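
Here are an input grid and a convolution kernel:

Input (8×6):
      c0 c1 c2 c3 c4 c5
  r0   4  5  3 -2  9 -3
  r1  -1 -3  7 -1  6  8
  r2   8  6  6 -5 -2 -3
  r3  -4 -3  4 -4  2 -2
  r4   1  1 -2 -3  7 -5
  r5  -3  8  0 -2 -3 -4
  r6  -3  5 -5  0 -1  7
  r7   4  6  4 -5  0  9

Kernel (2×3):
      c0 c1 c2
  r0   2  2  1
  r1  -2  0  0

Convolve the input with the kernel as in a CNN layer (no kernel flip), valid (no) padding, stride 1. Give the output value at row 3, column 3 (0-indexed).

The receptive field on the input at this output position is [-4 2 -2 / -3 7 -5]. Elementwise product with the kernel and sum: -4·2 + 2·2 + -2·1 + -3·-2.

0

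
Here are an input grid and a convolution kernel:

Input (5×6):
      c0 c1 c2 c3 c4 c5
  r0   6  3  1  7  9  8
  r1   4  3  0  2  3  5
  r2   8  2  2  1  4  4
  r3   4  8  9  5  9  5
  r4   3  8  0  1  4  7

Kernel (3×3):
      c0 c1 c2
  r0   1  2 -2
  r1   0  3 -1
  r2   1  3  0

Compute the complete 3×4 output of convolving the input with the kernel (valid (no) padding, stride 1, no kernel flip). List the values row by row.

Output[0,0]: The receptive field on the input at this output position is [6 3 1 / 4 3 0 / 8 2 2]. Elementwise product with the kernel and sum: 6·1 + 3·2 + 1·-2 + 3·3 + 0·-1 + 8·1 + 2·3.
Output[0,1]: The receptive field on the input at this output position is [3 1 7 / 3 0 2 / 2 2 1]. Elementwise product with the kernel and sum: 3·1 + 1·2 + 7·-2 + 0·3 + 2·-1 + 2·1 + 2·3.

33 -3 5 26
42 39 21 38
50 34 5 36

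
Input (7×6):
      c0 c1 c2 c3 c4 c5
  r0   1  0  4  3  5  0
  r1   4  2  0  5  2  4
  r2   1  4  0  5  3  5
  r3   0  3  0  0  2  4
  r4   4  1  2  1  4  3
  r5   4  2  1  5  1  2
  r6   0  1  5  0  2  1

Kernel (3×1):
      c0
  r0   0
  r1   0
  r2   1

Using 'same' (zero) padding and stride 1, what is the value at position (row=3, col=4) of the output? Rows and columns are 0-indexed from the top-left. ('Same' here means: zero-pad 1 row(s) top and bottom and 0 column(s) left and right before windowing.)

4

The receptive field on the zero-padded input at this output position is [3 / 2 / 4]. Elementwise product with the kernel and sum: 4·1.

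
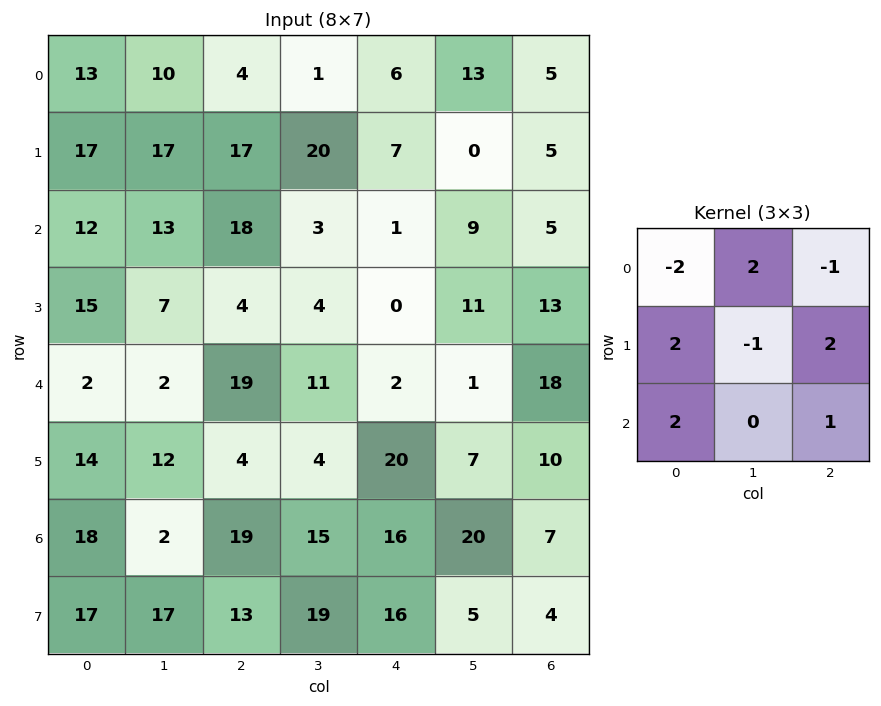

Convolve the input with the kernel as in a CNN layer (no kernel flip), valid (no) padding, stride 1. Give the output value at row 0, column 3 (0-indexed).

The receptive field on the input at this output position is [1 6 13 / 20 7 0 / 3 1 9]. Elementwise product with the kernel and sum: 1·-2 + 6·2 + 13·-1 + 20·2 + 7·-1 + 0·2 + 3·2 + 9·1.

45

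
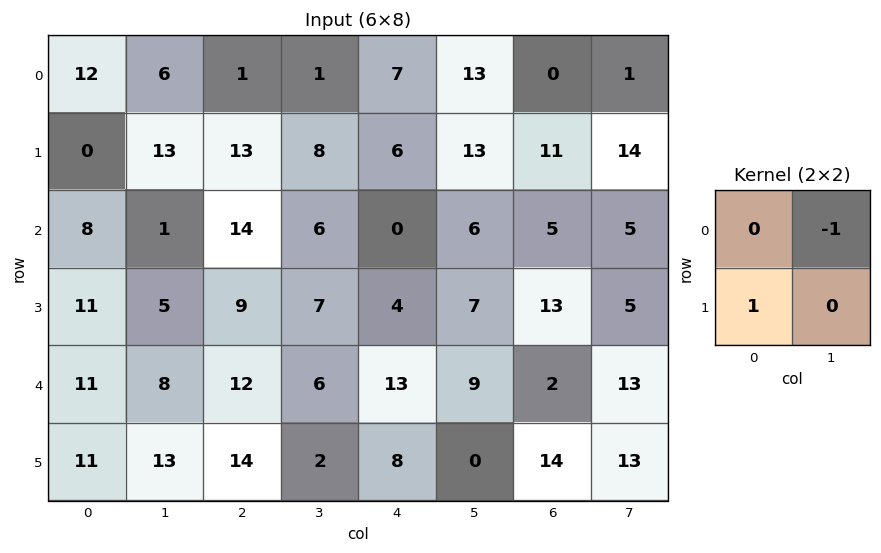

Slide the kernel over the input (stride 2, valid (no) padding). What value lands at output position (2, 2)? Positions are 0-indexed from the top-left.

The receptive field on the input at this output position is [13 9 / 8 0]. Elementwise product with the kernel and sum: 9·-1 + 8·1.

-1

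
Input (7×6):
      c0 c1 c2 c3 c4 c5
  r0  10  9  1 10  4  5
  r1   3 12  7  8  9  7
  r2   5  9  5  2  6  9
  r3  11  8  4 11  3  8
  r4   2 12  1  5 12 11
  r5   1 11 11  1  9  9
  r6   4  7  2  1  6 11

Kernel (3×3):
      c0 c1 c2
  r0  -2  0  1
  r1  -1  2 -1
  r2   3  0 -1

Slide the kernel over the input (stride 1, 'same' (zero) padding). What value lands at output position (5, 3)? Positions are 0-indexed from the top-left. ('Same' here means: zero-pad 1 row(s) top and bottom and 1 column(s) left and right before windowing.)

The receptive field on the zero-padded input at this output position is [1 5 12 / 11 1 9 / 2 1 6]. Elementwise product with the kernel and sum: 1·-2 + 12·1 + 11·-1 + 1·2 + 9·-1 + 2·3 + 6·-1.

-8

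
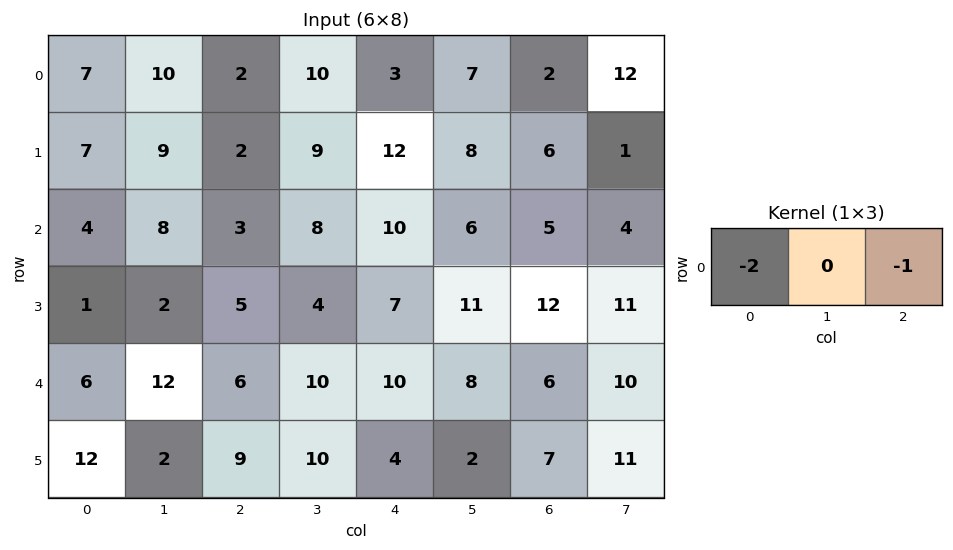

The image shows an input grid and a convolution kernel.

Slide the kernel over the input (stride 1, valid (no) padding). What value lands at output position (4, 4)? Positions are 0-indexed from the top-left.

The receptive field on the input at this output position is [10 8 6]. Elementwise product with the kernel and sum: 10·-2 + 6·-1.

-26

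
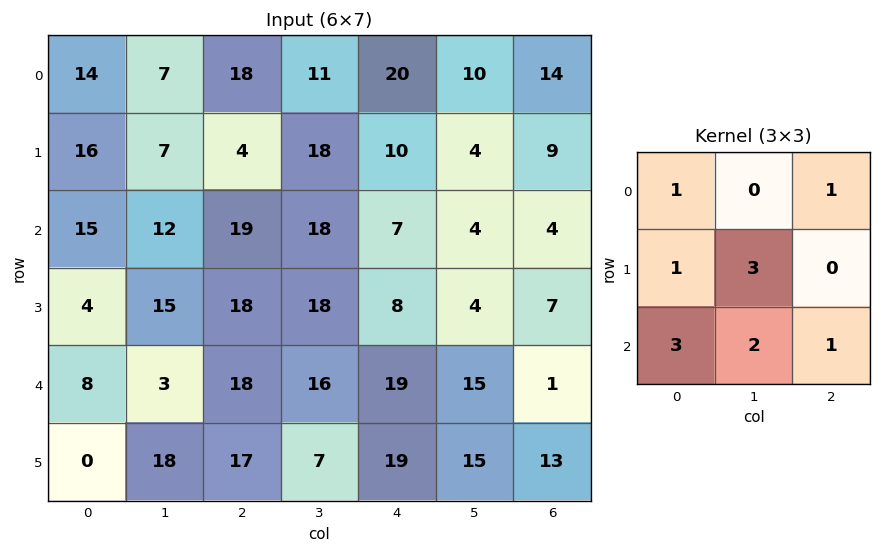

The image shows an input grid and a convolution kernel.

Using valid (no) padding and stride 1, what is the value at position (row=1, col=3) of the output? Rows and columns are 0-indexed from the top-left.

135

The receptive field on the input at this output position is [18 10 4 / 18 7 4 / 18 8 4]. Elementwise product with the kernel and sum: 18·1 + 4·1 + 18·1 + 7·3 + 18·3 + 8·2 + 4·1.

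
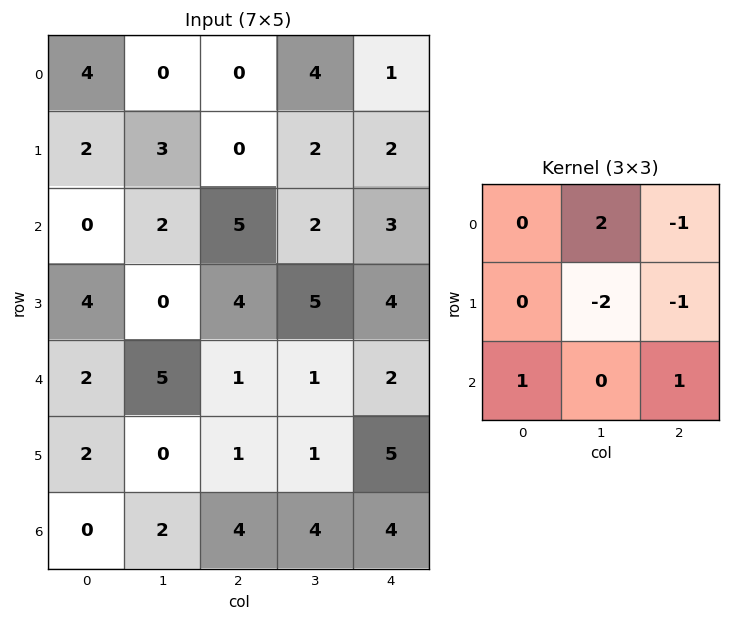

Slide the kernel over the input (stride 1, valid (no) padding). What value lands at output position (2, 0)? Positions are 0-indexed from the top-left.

The receptive field on the input at this output position is [0 2 5 / 4 0 4 / 2 5 1]. Elementwise product with the kernel and sum: 2·2 + 5·-1 + 0·-2 + 4·-1 + 2·1 + 1·1.

-2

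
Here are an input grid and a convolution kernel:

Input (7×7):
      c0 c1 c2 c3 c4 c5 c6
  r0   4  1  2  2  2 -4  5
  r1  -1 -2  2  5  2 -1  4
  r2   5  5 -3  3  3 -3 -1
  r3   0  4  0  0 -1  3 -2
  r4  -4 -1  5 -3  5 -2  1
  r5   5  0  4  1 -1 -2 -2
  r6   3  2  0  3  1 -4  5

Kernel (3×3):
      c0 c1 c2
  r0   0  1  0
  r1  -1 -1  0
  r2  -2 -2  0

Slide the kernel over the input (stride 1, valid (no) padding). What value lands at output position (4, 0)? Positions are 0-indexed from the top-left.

The receptive field on the input at this output position is [-4 -1 5 / 5 0 4 / 3 2 0]. Elementwise product with the kernel and sum: -1·1 + 5·-1 + 0·-1 + 3·-2 + 2·-2.

-16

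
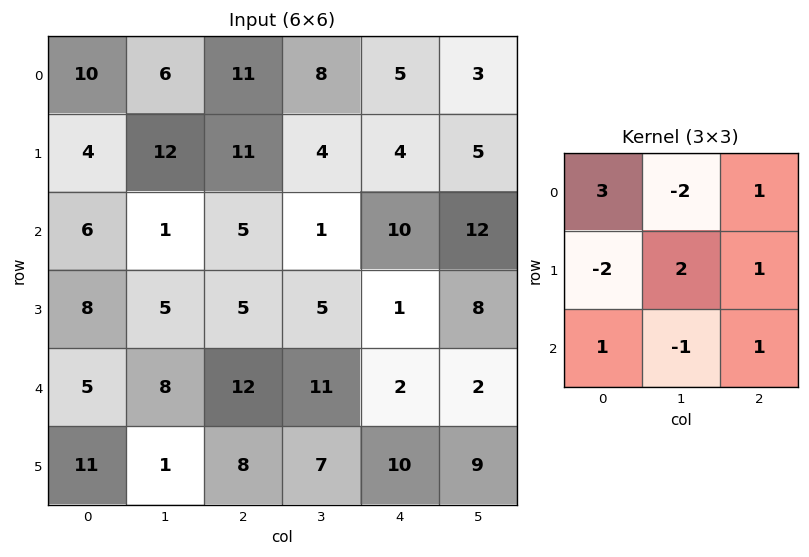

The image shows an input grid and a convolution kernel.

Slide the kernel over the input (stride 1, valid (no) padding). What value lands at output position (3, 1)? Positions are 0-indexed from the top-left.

29

The receptive field on the input at this output position is [5 5 5 / 8 12 11 / 1 8 7]. Elementwise product with the kernel and sum: 5·3 + 5·-2 + 5·1 + 8·-2 + 12·2 + 11·1 + 1·1 + 8·-1 + 7·1.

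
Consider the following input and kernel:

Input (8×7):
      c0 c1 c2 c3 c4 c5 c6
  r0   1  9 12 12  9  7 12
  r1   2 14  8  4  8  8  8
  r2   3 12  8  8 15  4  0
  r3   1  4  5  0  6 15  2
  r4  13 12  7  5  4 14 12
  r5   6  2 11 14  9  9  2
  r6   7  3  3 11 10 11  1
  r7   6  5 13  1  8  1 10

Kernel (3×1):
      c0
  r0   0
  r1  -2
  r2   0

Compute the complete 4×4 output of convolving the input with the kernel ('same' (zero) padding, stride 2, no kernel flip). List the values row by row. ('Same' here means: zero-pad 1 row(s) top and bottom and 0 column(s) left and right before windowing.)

Output[0,0]: The receptive field on the zero-padded input at this output position is [0 / 1 / 2]. Elementwise product with the kernel and sum: 1·-2.

-2 -24 -18 -24
-6 -16 -30 0
-26 -14 -8 -24
-14 -6 -20 -2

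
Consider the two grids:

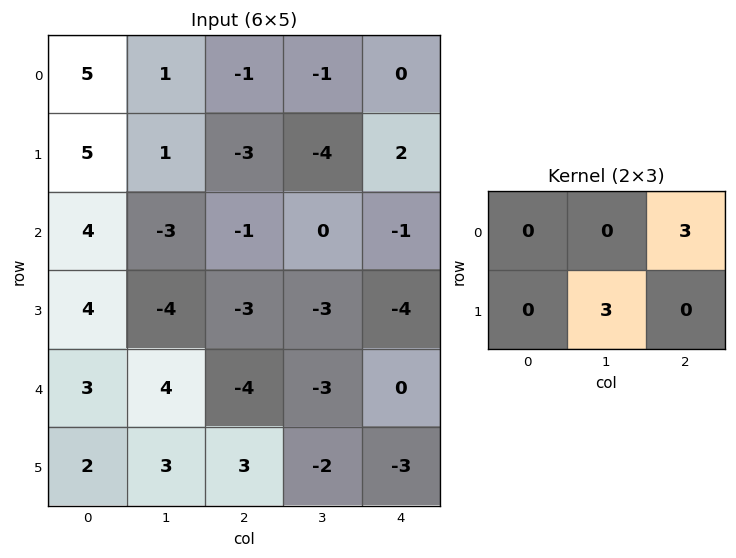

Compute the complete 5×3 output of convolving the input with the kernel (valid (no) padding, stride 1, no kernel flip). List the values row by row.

Output[0,0]: The receptive field on the input at this output position is [5 1 -1 / 5 1 -3]. Elementwise product with the kernel and sum: -1·3 + 1·3.

0 -12 -12
-18 -15 6
-15 -9 -12
3 -21 -21
-3 0 -6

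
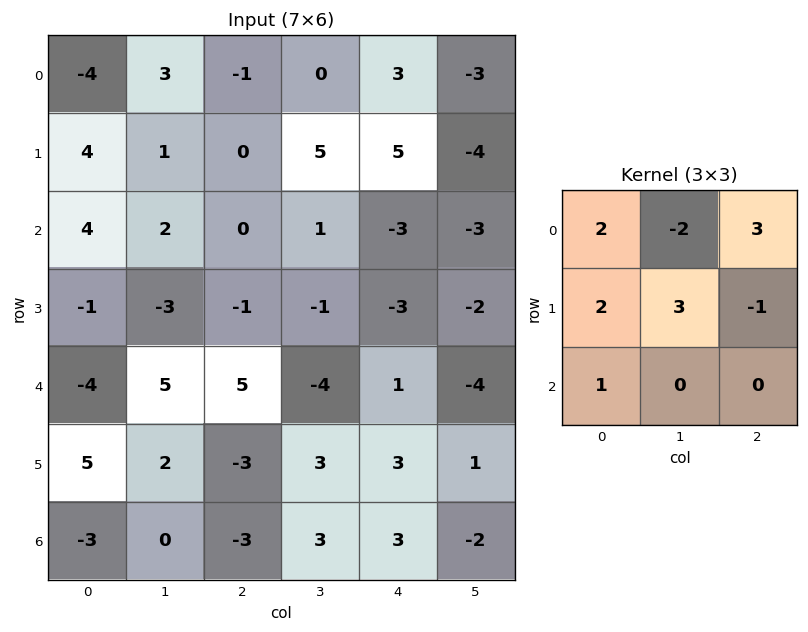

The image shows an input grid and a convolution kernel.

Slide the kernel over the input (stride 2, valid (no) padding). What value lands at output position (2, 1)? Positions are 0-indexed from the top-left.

18

The receptive field on the input at this output position is [5 -4 1 / -3 3 3 / -3 3 3]. Elementwise product with the kernel and sum: 5·2 + -4·-2 + 1·3 + -3·2 + 3·3 + 3·-1 + -3·1.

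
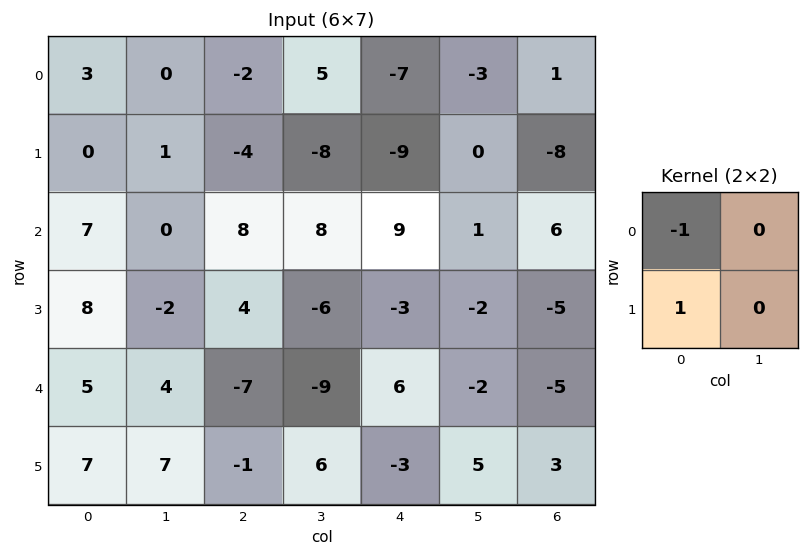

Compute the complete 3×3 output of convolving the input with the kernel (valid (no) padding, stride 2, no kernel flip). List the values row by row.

Output[0,0]: The receptive field on the input at this output position is [3 0 / 0 1]. Elementwise product with the kernel and sum: 3·-1 + 0·1.

-3 -2 -2
1 -4 -12
2 6 -9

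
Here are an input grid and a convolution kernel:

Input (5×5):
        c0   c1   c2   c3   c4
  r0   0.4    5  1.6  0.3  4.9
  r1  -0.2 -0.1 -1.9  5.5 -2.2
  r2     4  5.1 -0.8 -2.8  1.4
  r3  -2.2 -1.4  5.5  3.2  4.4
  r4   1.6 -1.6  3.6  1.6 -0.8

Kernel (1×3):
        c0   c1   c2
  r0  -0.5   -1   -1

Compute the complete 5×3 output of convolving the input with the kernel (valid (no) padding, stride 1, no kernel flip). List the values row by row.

-6.8 -4.4 -6
2.1 -3.55 -2.35
-6.3 1.05 1.8
-3 -8 -10.35
-2.8 -4.4 -2.6

Output[0,0]: The receptive field on the input at this output position is [0.4 5 1.6]. Elementwise product with the kernel and sum: 0.4·-0.5 + 5·-1 + 1.6·-1.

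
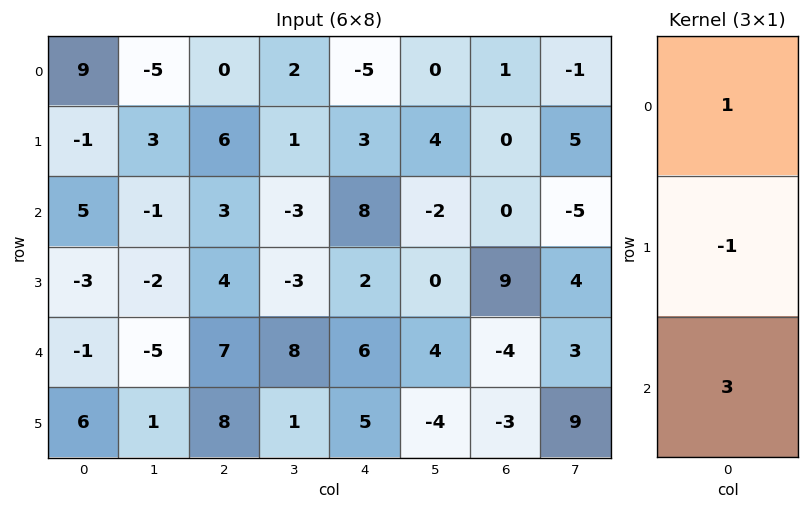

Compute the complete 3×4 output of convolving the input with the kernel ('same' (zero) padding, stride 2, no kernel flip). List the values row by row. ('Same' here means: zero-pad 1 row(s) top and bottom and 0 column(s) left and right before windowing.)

-12 18 14 -1
-15 15 1 27
16 21 11 4

Output[0,0]: The receptive field on the zero-padded input at this output position is [0 / 9 / -1]. Elementwise product with the kernel and sum: 0·1 + 9·-1 + -1·3.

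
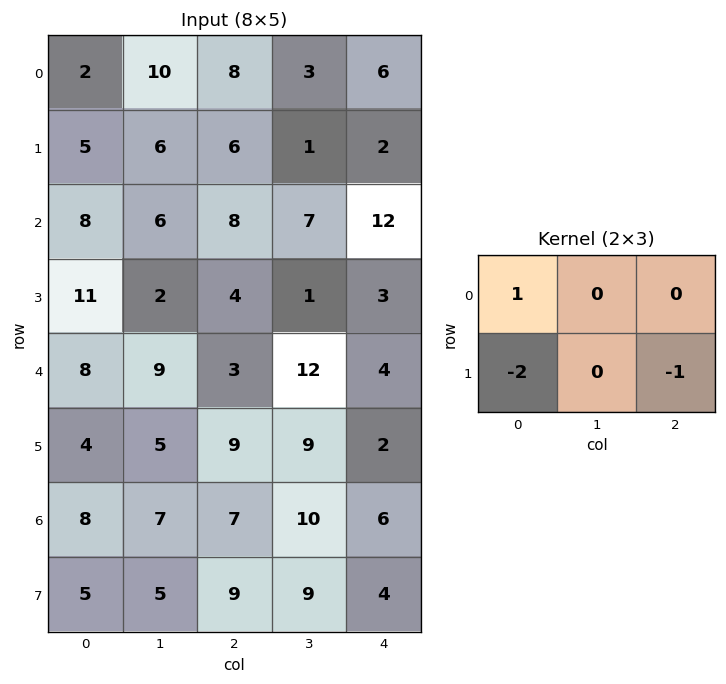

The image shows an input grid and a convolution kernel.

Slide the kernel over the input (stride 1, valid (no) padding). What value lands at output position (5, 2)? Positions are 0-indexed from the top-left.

-11

The receptive field on the input at this output position is [9 9 2 / 7 10 6]. Elementwise product with the kernel and sum: 9·1 + 7·-2 + 6·-1.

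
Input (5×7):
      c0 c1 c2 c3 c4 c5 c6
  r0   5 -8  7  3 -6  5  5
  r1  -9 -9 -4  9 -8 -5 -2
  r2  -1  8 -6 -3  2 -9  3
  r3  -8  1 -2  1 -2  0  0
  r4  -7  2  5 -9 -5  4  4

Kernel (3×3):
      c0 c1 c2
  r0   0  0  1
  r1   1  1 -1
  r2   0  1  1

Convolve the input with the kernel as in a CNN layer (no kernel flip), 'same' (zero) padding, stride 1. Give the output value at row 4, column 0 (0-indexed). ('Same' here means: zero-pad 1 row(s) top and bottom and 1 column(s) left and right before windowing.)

The receptive field on the zero-padded input at this output position is [0 -8 1 / 0 -7 2 / 0 0 0]. Elementwise product with the kernel and sum: 1·1 + 0·1 + -7·1 + 2·-1 + 0·1 + 0·1.

-8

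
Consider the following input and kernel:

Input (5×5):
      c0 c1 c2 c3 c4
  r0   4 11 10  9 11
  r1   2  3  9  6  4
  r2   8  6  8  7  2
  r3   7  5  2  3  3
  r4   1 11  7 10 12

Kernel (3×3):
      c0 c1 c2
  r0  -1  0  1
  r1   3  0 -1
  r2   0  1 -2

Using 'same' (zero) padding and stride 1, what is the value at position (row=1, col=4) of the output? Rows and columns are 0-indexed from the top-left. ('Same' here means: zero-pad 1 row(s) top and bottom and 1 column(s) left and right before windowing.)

11

The receptive field on the zero-padded input at this output position is [9 11 0 / 6 4 0 / 7 2 0]. Elementwise product with the kernel and sum: 9·-1 + 0·1 + 6·3 + 0·-1 + 2·1 + 0·-2.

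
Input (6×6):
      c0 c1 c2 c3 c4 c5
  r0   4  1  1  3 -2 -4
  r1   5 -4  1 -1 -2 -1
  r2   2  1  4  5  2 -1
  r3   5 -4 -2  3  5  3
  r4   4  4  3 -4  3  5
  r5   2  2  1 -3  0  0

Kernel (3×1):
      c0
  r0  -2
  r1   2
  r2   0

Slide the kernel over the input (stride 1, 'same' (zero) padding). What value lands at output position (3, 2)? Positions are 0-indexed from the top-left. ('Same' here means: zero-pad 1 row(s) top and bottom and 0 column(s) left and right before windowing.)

The receptive field on the zero-padded input at this output position is [4 / -2 / 3]. Elementwise product with the kernel and sum: 4·-2 + -2·2.

-12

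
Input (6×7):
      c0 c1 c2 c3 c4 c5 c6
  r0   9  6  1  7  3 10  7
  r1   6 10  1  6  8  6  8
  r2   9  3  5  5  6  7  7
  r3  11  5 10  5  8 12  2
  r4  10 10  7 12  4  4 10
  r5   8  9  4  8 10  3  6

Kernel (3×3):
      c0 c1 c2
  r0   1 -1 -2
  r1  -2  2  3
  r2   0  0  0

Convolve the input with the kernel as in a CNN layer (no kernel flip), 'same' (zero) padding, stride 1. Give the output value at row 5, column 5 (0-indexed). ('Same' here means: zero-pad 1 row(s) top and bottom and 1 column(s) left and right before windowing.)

The receptive field on the zero-padded input at this output position is [4 4 10 / 10 3 6 / 0 0 0]. Elementwise product with the kernel and sum: 4·1 + 4·-1 + 10·-2 + 10·-2 + 3·2 + 6·3.

-16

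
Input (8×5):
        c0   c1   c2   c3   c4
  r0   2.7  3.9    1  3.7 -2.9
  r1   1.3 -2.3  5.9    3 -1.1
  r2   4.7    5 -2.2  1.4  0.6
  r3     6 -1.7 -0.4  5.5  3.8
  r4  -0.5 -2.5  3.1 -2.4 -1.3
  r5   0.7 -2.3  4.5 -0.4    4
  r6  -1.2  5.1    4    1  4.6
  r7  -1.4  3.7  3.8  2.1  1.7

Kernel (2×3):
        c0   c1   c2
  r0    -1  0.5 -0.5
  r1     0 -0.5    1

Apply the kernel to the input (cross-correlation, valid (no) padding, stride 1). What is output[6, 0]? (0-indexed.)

3.7

The receptive field on the input at this output position is [-1.2 5.1 4 / -1.4 3.7 3.8]. Elementwise product with the kernel and sum: -1.2·-1 + 5.1·0.5 + 4·-0.5 + 3.7·-0.5 + 3.8·1.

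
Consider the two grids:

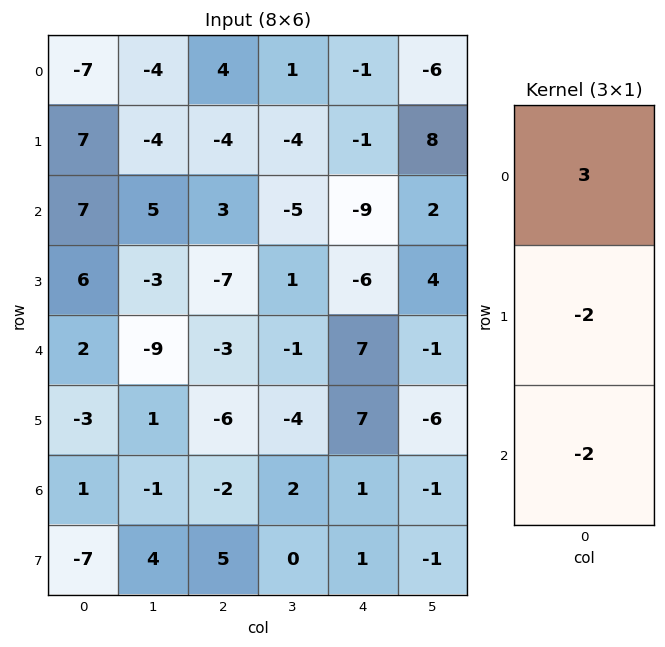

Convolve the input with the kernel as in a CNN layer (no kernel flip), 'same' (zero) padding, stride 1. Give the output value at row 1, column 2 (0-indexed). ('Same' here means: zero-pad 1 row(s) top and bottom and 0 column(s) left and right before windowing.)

14

The receptive field on the zero-padded input at this output position is [4 / -4 / 3]. Elementwise product with the kernel and sum: 4·3 + -4·-2 + 3·-2.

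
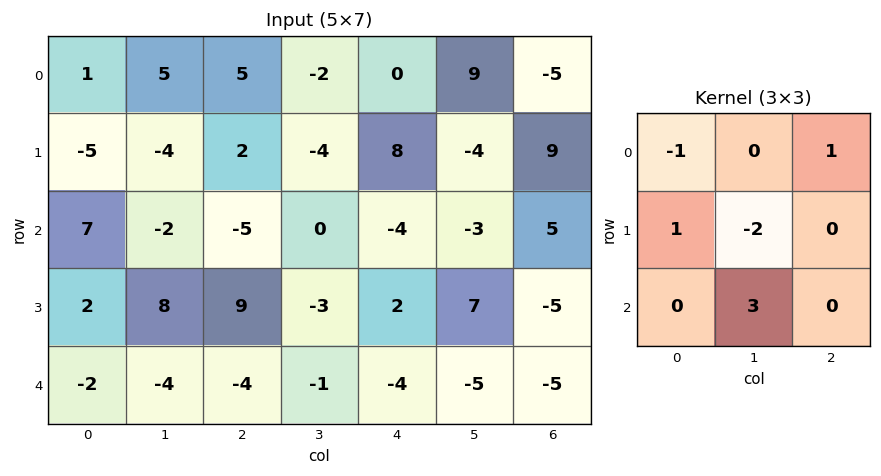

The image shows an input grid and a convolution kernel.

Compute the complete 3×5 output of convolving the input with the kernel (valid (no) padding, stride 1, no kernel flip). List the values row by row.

1 -30 5 -21 2
42 35 -8 14 24
-38 -20 13 -22 -18

Output[0,0]: The receptive field on the input at this output position is [1 5 5 / -5 -4 2 / 7 -2 -5]. Elementwise product with the kernel and sum: 1·-1 + 5·1 + -5·1 + -4·-2 + -2·3.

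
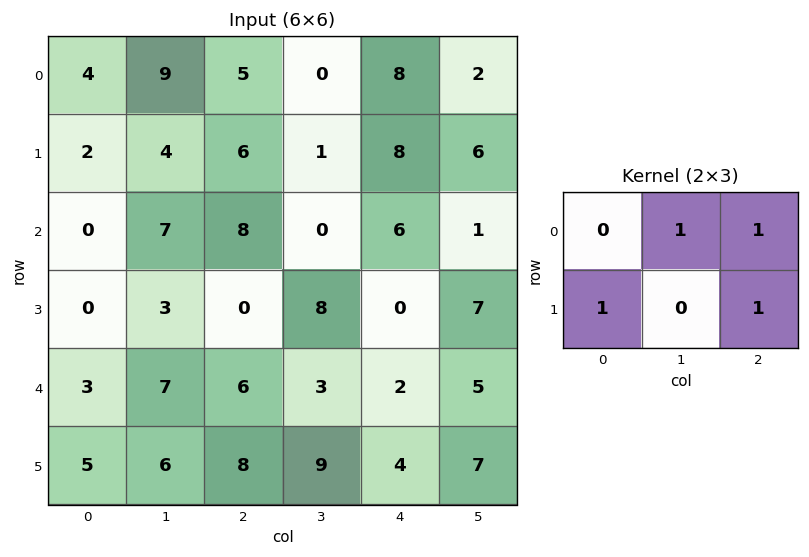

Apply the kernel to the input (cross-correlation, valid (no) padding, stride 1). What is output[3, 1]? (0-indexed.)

18

The receptive field on the input at this output position is [3 0 8 / 7 6 3]. Elementwise product with the kernel and sum: 0·1 + 8·1 + 7·1 + 3·1.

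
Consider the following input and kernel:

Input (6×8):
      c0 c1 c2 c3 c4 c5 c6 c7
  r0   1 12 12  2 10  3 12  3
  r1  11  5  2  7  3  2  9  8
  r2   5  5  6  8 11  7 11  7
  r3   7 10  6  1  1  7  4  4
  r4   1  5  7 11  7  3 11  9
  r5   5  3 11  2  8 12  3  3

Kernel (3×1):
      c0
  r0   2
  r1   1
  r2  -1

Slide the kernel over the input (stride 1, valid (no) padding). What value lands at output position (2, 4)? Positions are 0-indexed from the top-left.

The receptive field on the input at this output position is [11 / 1 / 7]. Elementwise product with the kernel and sum: 11·2 + 1·1 + 7·-1.

16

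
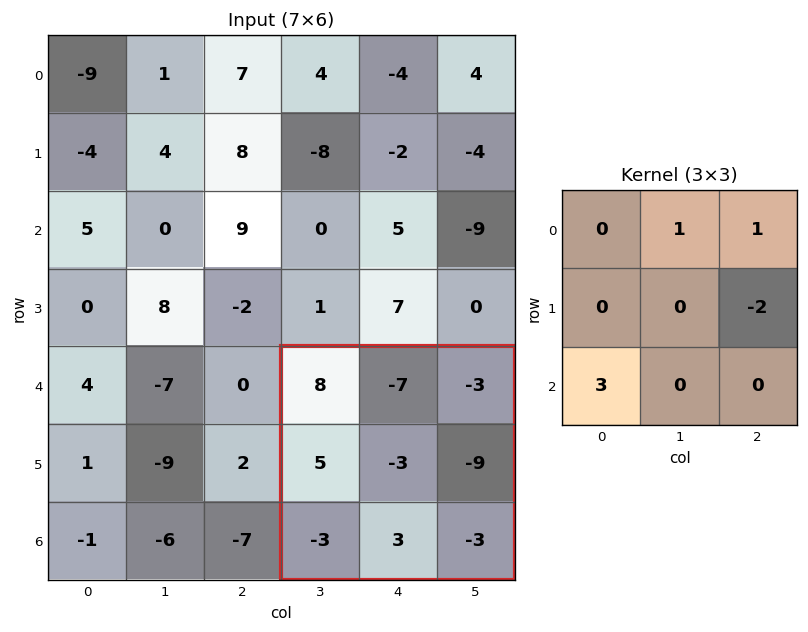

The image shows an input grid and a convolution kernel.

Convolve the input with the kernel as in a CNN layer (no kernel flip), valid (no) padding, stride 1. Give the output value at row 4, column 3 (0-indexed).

-1

The receptive field on the input at this output position is [8 -7 -3 / 5 -3 -9 / -3 3 -3]. Elementwise product with the kernel and sum: -7·1 + -3·1 + -9·-2 + -3·3.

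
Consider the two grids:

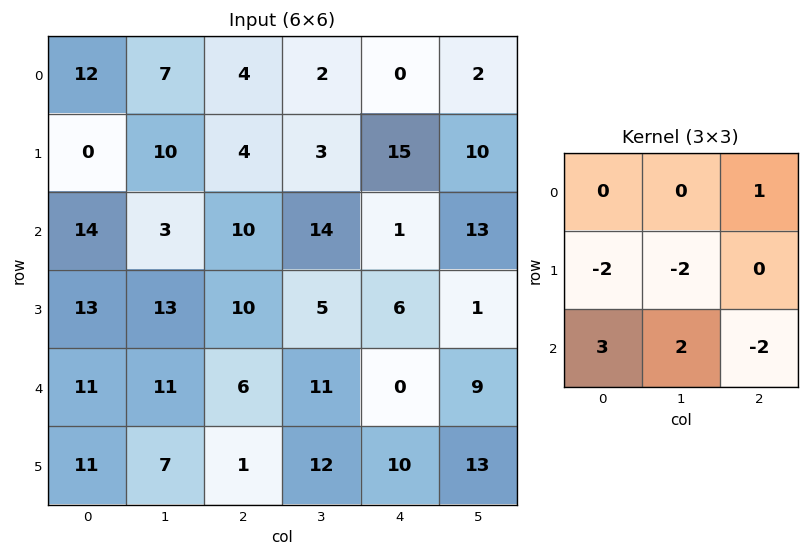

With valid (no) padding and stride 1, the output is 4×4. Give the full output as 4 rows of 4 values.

Output[0,0]: The receptive field on the input at this output position is [12 7 4 / 0 10 4 / 14 3 10]. Elementwise product with the kernel and sum: 4·1 + 0·-2 + 10·-2 + 14·3 + 3·2 + 10·-2.
Output[0,1]: The receptive field on the input at this output position is [7 4 2 / 10 4 3 / 3 10 14]. Elementwise product with the kernel and sum: 2·1 + 10·-2 + 4·-2 + 3·3 + 10·2 + 14·-2.

12 -25 42 -16
15 26 -5 5
1 -9 11 6
11 -30 -21 9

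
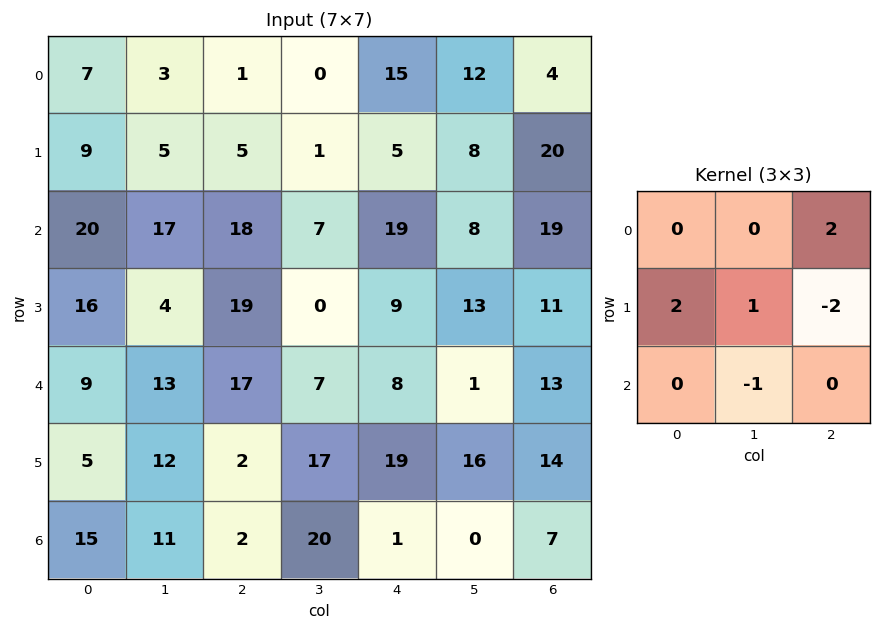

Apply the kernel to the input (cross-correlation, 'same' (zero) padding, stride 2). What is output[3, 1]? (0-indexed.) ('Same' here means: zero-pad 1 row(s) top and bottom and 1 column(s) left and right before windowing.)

The receptive field on the zero-padded input at this output position is [12 2 17 / 11 2 20 / 0 0 0]. Elementwise product with the kernel and sum: 17·2 + 11·2 + 2·1 + 20·-2 + 0·-1.

18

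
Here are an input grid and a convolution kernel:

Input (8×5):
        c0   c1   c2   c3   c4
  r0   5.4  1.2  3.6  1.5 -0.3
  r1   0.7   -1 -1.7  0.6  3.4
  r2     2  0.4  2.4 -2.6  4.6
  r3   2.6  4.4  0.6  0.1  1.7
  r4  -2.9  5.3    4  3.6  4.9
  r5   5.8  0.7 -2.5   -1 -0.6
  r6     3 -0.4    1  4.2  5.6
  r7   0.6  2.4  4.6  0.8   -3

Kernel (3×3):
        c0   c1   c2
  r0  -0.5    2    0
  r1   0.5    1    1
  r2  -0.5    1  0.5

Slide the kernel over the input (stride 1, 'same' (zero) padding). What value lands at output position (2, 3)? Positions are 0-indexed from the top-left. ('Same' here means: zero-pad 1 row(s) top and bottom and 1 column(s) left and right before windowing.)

5.9

The receptive field on the zero-padded input at this output position is [-1.7 0.6 3.4 / 2.4 -2.6 4.6 / 0.6 0.1 1.7]. Elementwise product with the kernel and sum: -1.7·-0.5 + 0.6·2 + 2.4·0.5 + -2.6·1 + 4.6·1 + 0.6·-0.5 + 0.1·1 + 1.7·0.5.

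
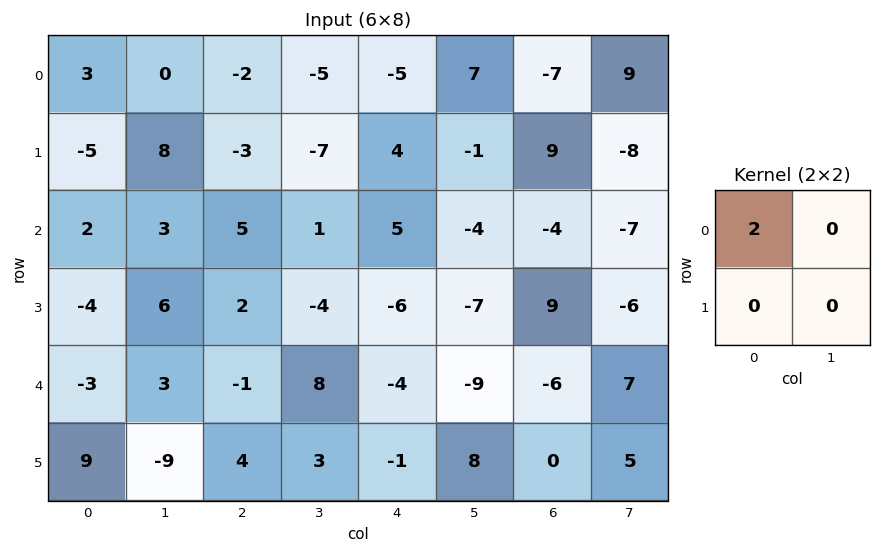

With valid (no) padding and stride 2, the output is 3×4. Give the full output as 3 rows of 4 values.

6 -4 -10 -14
4 10 10 -8
-6 -2 -8 -12

Output[0,0]: The receptive field on the input at this output position is [3 0 / -5 8]. Elementwise product with the kernel and sum: 3·2.
Output[0,1]: The receptive field on the input at this output position is [-2 -5 / -3 -7]. Elementwise product with the kernel and sum: -2·2.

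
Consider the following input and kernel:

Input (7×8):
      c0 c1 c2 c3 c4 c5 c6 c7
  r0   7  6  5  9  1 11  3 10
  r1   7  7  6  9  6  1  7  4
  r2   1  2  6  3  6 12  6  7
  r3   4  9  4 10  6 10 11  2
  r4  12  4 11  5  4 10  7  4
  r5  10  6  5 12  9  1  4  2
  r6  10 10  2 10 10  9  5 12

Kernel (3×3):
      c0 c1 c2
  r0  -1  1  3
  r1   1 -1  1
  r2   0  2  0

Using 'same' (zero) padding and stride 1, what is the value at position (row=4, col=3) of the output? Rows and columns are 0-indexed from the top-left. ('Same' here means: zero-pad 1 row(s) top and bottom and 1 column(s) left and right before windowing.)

58

The receptive field on the zero-padded input at this output position is [4 10 6 / 11 5 4 / 5 12 9]. Elementwise product with the kernel and sum: 4·-1 + 10·1 + 6·3 + 11·1 + 5·-1 + 4·1 + 12·2.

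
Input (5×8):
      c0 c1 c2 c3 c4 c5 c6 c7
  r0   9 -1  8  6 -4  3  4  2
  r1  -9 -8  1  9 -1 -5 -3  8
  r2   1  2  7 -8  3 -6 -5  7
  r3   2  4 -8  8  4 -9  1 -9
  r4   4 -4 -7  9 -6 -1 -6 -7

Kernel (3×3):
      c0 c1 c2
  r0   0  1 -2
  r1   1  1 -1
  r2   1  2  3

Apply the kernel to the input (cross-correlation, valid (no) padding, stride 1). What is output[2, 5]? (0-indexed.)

The receptive field on the input at this output position is [-6 -5 7 / -9 1 -9 / -1 -6 -7]. Elementwise product with the kernel and sum: -5·1 + 7·-2 + -9·1 + 1·1 + -9·-1 + -1·1 + -6·2 + -7·3.

-52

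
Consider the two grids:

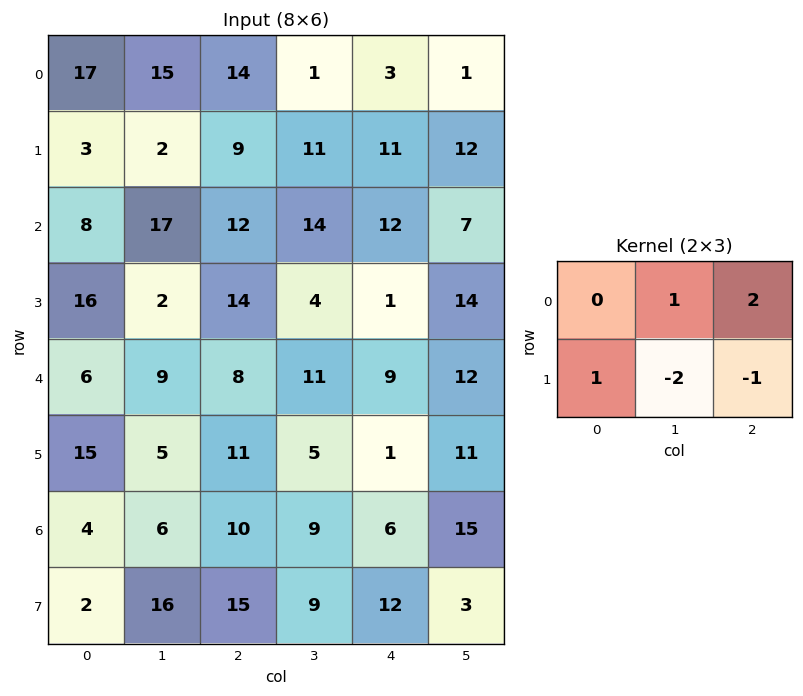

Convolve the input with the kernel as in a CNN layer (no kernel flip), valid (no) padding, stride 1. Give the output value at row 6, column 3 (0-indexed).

18

The receptive field on the input at this output position is [9 6 15 / 9 12 3]. Elementwise product with the kernel and sum: 6·1 + 15·2 + 9·1 + 12·-2 + 3·-1.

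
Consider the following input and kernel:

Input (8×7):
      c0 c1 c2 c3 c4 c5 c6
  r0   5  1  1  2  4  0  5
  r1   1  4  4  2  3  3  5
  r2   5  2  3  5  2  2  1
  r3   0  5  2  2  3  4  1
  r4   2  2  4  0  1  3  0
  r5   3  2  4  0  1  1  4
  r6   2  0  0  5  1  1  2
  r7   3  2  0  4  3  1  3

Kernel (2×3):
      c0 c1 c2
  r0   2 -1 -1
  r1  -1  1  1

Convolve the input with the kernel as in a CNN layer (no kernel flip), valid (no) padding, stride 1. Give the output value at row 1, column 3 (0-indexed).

The receptive field on the input at this output position is [2 3 3 / 5 2 2]. Elementwise product with the kernel and sum: 2·2 + 3·-1 + 3·-1 + 5·-1 + 2·1 + 2·1.

-3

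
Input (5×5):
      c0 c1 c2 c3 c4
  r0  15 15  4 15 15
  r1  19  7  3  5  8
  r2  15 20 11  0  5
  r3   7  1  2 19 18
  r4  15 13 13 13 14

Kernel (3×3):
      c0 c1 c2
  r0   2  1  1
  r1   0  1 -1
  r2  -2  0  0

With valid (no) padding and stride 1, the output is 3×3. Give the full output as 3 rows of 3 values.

Output[0,0]: The receptive field on the input at this output position is [15 15 4 / 19 7 3 / 15 20 11]. Elementwise product with the kernel and sum: 15·2 + 15·1 + 4·1 + 7·1 + 3·-1 + 15·-2.

23 7 13
43 31 10
30 8 2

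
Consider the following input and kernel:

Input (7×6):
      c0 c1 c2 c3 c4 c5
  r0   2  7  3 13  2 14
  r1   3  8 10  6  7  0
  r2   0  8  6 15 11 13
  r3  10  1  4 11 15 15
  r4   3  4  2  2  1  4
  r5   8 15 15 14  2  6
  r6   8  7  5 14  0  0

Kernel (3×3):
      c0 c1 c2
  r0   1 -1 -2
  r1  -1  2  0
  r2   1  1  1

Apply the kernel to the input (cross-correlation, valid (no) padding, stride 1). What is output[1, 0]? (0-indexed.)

The receptive field on the input at this output position is [3 8 10 / 0 8 6 / 10 1 4]. Elementwise product with the kernel and sum: 3·1 + 8·-1 + 10·-2 + 0·-1 + 8·2 + 10·1 + 1·1 + 4·1.

6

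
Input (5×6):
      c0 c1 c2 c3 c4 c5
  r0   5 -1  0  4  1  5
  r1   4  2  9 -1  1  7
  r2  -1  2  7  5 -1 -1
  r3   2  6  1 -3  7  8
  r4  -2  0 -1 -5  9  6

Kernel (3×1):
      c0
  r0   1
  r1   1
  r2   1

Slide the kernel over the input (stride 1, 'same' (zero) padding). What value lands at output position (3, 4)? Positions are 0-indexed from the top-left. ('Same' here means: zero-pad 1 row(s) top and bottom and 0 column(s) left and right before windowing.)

The receptive field on the zero-padded input at this output position is [-1 / 7 / 9]. Elementwise product with the kernel and sum: -1·1 + 7·1 + 9·1.

15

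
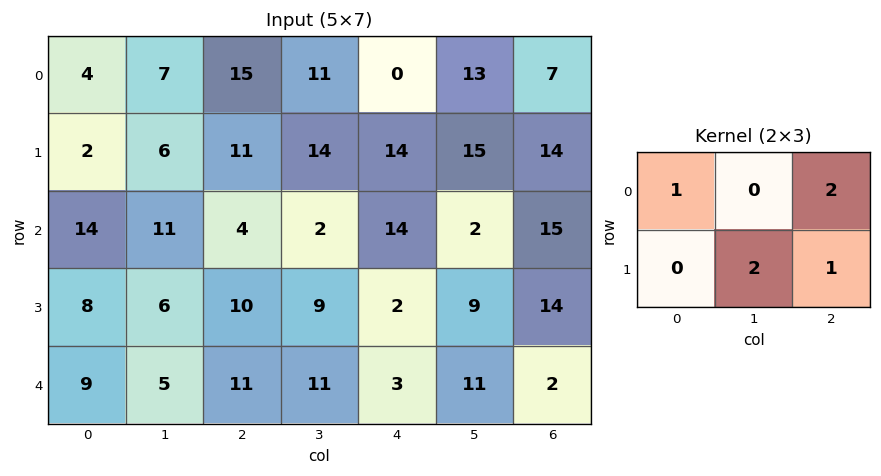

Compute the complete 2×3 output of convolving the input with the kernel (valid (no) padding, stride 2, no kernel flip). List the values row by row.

57 57 58
44 52 76

Output[0,0]: The receptive field on the input at this output position is [4 7 15 / 2 6 11]. Elementwise product with the kernel and sum: 4·1 + 15·2 + 6·2 + 11·1.
Output[0,1]: The receptive field on the input at this output position is [15 11 0 / 11 14 14]. Elementwise product with the kernel and sum: 15·1 + 0·2 + 14·2 + 14·1.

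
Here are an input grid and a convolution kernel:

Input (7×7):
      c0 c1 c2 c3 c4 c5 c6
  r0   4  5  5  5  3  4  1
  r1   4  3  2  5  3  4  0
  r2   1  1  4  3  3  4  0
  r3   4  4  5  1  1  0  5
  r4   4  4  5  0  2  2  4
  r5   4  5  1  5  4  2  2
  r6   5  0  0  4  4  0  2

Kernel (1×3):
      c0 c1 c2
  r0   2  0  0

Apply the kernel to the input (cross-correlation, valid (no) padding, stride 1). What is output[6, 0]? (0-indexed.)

10

The receptive field on the input at this output position is [5 0 0]. Elementwise product with the kernel and sum: 5·2.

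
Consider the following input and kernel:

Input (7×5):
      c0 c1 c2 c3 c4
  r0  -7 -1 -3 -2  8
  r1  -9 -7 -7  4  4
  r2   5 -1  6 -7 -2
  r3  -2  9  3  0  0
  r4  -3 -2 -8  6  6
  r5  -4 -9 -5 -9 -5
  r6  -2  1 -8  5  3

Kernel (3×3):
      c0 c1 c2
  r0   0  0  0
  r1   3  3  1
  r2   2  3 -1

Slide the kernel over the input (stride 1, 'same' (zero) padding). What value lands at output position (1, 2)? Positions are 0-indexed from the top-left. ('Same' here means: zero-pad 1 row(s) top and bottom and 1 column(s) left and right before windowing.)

The receptive field on the zero-padded input at this output position is [-1 -3 -2 / -7 -7 4 / -1 6 -7]. Elementwise product with the kernel and sum: -7·3 + -7·3 + 4·1 + -1·2 + 6·3 + -7·-1.

-15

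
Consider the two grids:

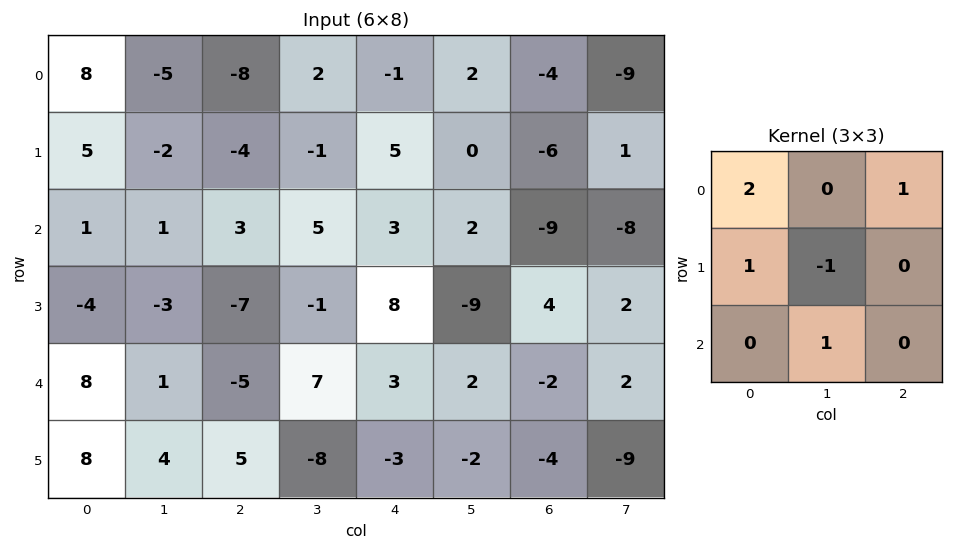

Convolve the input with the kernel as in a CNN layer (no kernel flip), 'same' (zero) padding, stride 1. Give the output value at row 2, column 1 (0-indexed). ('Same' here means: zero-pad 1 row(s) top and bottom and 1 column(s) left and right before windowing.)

The receptive field on the zero-padded input at this output position is [5 -2 -4 / 1 1 3 / -4 -3 -7]. Elementwise product with the kernel and sum: 5·2 + -4·1 + 1·1 + 1·-1 + -3·1.

3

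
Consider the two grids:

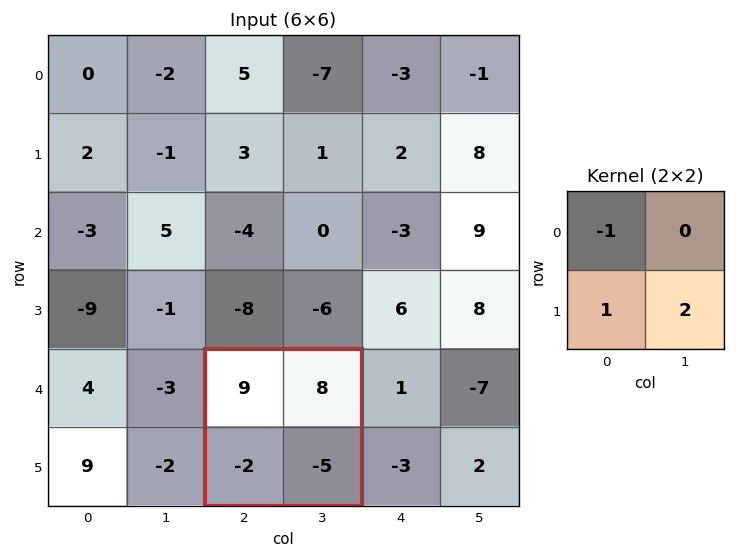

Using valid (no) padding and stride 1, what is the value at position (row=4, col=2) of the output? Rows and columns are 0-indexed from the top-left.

-21

The receptive field on the input at this output position is [9 8 / -2 -5]. Elementwise product with the kernel and sum: 9·-1 + -2·1 + -5·2.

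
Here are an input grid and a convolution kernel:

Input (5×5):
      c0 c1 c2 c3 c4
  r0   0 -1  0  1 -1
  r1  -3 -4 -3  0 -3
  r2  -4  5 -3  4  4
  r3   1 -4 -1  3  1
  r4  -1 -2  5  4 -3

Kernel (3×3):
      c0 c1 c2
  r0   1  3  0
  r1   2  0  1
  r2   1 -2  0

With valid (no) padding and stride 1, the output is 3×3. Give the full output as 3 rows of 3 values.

Output[0,0]: The receptive field on the input at this output position is [0 -1 0 / -3 -4 -3 / -4 5 -3]. Elementwise product with the kernel and sum: 0·1 + -1·3 + -3·2 + -3·1 + -4·1 + 5·-2.

-26 2 -17
-17 -1 -12
15 -21 5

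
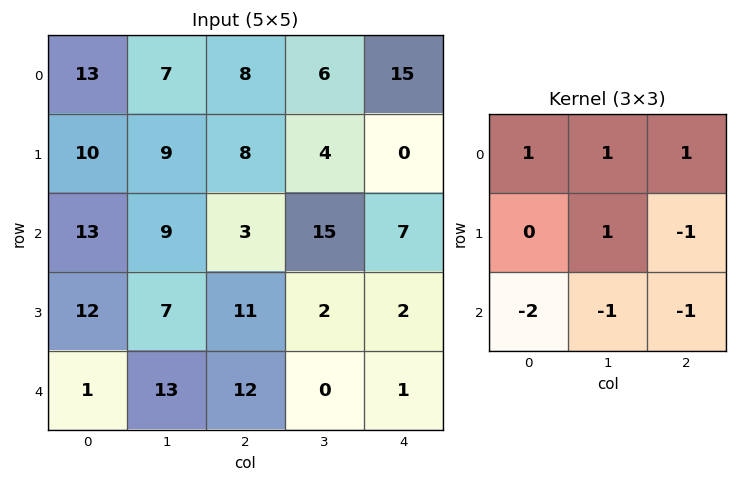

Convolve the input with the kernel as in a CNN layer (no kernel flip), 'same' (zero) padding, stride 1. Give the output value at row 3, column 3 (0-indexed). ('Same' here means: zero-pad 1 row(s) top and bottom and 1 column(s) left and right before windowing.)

0

The receptive field on the zero-padded input at this output position is [3 15 7 / 11 2 2 / 12 0 1]. Elementwise product with the kernel and sum: 3·1 + 15·1 + 7·1 + 2·1 + 2·-1 + 12·-2 + 0·-1 + 1·-1.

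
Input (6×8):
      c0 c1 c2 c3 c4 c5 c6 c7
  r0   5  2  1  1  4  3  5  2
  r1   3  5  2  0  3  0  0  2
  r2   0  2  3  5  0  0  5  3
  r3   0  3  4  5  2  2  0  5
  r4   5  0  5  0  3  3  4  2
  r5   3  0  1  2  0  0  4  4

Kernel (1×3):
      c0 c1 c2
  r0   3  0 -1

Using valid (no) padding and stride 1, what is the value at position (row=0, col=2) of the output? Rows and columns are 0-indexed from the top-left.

-1

The receptive field on the input at this output position is [1 1 4]. Elementwise product with the kernel and sum: 1·3 + 4·-1.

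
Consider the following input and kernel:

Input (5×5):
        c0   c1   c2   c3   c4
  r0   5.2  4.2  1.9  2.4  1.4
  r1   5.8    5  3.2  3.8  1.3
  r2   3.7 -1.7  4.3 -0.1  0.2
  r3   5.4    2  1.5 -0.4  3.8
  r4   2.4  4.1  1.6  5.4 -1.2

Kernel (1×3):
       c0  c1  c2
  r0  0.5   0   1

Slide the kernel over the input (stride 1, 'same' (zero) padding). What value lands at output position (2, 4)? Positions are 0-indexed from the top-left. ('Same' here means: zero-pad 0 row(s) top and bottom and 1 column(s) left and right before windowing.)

-0.05

The receptive field on the zero-padded input at this output position is [-0.1 0.2 0]. Elementwise product with the kernel and sum: -0.1·0.5 + 0·1.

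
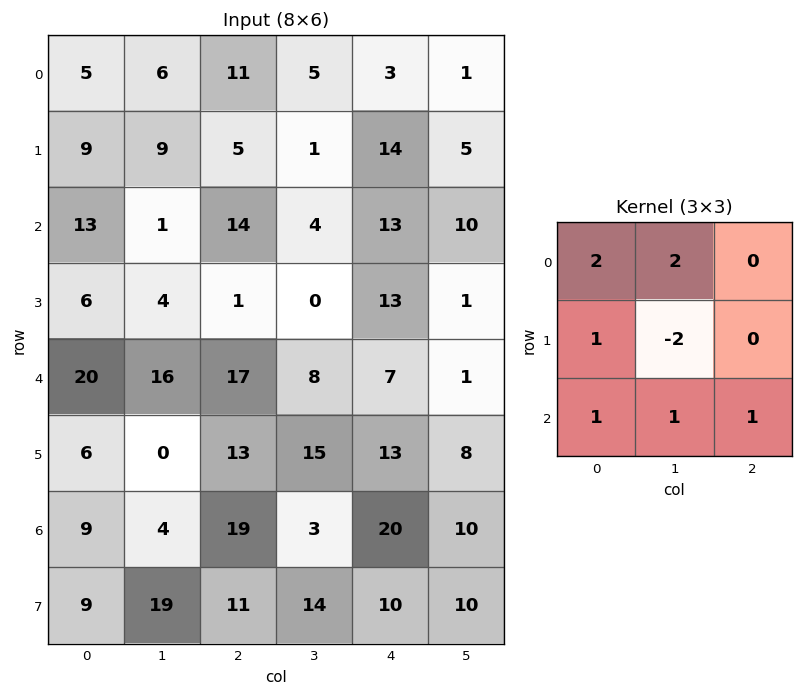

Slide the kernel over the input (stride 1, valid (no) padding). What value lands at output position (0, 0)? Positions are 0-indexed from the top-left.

41

The receptive field on the input at this output position is [5 6 11 / 9 9 5 / 13 1 14]. Elementwise product with the kernel and sum: 5·2 + 6·2 + 9·1 + 9·-2 + 13·1 + 1·1 + 14·1.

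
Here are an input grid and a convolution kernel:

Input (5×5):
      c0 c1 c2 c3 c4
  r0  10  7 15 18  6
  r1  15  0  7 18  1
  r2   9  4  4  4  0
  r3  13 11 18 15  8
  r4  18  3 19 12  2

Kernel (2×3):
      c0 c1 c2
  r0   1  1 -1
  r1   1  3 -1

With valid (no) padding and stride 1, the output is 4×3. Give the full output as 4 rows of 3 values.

10 7 87
25 1 40
37 54 63
14 62 78

Output[0,0]: The receptive field on the input at this output position is [10 7 15 / 15 0 7]. Elementwise product with the kernel and sum: 10·1 + 7·1 + 15·-1 + 15·1 + 0·3 + 7·-1.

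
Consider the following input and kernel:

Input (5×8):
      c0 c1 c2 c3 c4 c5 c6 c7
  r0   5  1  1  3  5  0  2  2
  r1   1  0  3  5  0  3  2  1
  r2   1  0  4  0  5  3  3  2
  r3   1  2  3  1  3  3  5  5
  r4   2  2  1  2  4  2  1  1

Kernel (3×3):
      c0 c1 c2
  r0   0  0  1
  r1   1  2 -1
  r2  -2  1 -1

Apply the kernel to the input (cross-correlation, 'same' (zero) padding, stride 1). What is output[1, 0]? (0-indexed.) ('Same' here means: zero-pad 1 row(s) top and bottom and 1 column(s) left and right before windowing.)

The receptive field on the zero-padded input at this output position is [0 5 1 / 0 1 0 / 0 1 0]. Elementwise product with the kernel and sum: 1·1 + 0·1 + 1·2 + 0·-1 + 0·-2 + 1·1 + 0·-1.

4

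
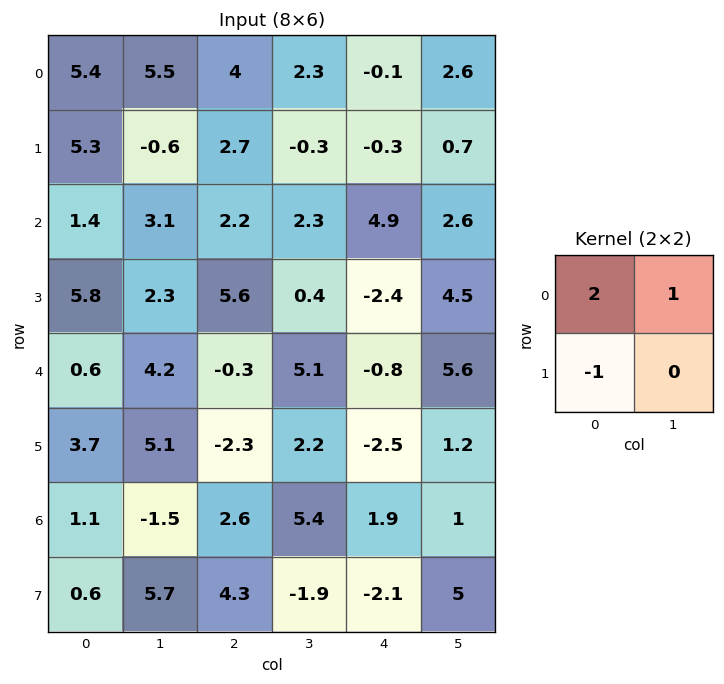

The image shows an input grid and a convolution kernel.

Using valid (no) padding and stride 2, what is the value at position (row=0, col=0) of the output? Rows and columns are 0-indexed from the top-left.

The receptive field on the input at this output position is [5.4 5.5 / 5.3 -0.6]. Elementwise product with the kernel and sum: 5.4·2 + 5.5·1 + 5.3·-1.

11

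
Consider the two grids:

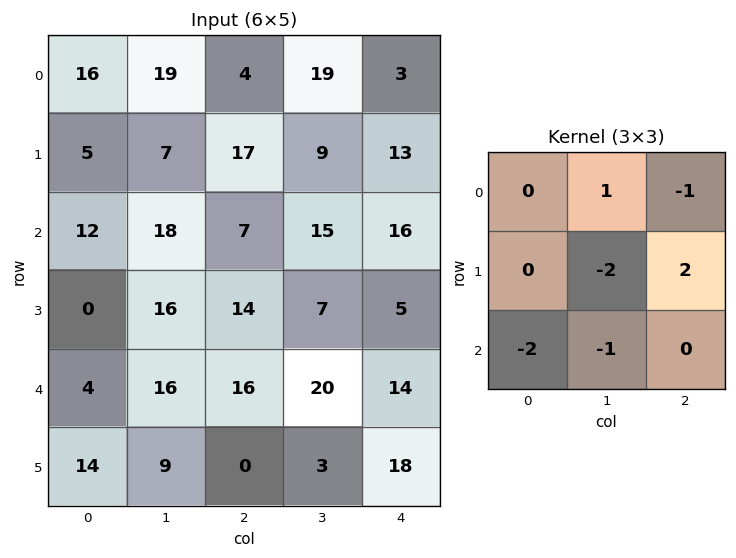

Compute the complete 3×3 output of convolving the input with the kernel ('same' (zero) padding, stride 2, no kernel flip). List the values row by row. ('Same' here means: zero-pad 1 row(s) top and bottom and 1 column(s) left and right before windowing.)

1 -1 -37
10 -22 -38
-6 -3 -47

Output[0,0]: The receptive field on the zero-padded input at this output position is [0 0 0 / 0 16 19 / 0 5 7]. Elementwise product with the kernel and sum: 0·1 + 0·-1 + 16·-2 + 19·2 + 0·-2 + 5·-1.
Output[0,1]: The receptive field on the zero-padded input at this output position is [0 0 0 / 19 4 19 / 7 17 9]. Elementwise product with the kernel and sum: 0·1 + 0·-1 + 4·-2 + 19·2 + 7·-2 + 17·-1.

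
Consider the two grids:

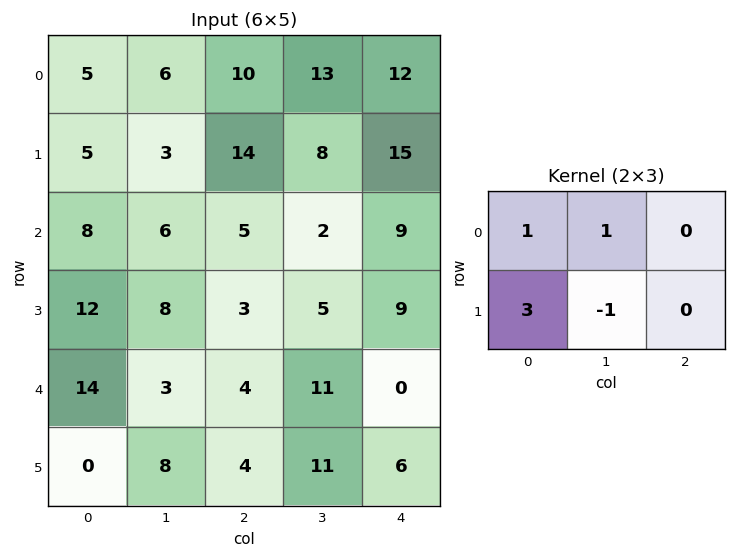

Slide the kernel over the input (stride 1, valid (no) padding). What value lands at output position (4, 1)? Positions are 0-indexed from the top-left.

The receptive field on the input at this output position is [3 4 11 / 8 4 11]. Elementwise product with the kernel and sum: 3·1 + 4·1 + 8·3 + 4·-1.

27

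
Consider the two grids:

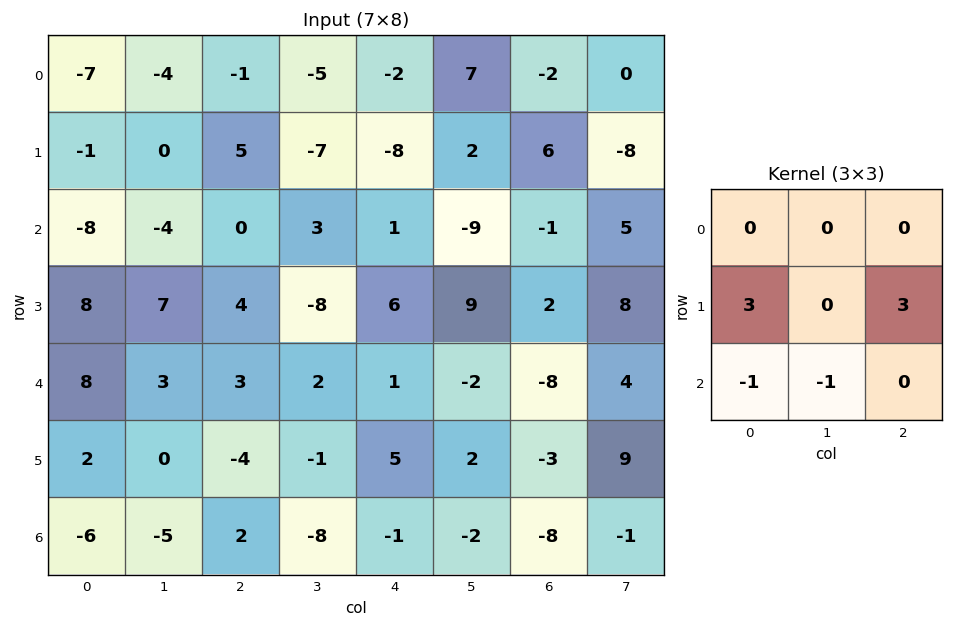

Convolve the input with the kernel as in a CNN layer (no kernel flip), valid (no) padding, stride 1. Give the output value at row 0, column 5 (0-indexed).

-8

The receptive field on the input at this output position is [7 -2 0 / 2 6 -8 / -9 -1 5]. Elementwise product with the kernel and sum: 2·3 + -8·3 + -9·-1 + -1·-1.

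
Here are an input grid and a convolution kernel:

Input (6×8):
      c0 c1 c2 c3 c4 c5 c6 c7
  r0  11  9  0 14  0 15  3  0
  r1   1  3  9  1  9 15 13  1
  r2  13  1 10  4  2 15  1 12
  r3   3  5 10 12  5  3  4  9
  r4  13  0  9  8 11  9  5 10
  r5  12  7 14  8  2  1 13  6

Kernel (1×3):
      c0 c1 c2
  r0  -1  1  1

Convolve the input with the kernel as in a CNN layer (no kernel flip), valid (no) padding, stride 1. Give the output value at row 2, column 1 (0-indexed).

13

The receptive field on the input at this output position is [1 10 4]. Elementwise product with the kernel and sum: 1·-1 + 10·1 + 4·1.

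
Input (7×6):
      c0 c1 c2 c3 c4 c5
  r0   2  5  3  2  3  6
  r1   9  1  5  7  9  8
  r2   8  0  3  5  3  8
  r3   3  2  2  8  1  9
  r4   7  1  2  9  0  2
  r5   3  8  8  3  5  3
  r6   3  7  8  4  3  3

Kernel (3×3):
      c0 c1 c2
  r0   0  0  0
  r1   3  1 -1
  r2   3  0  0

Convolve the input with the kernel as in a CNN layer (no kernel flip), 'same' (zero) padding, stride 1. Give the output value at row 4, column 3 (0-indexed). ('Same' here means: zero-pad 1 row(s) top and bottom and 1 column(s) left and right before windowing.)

The receptive field on the zero-padded input at this output position is [2 8 1 / 2 9 0 / 8 3 5]. Elementwise product with the kernel and sum: 2·3 + 9·1 + 0·-1 + 8·3.

39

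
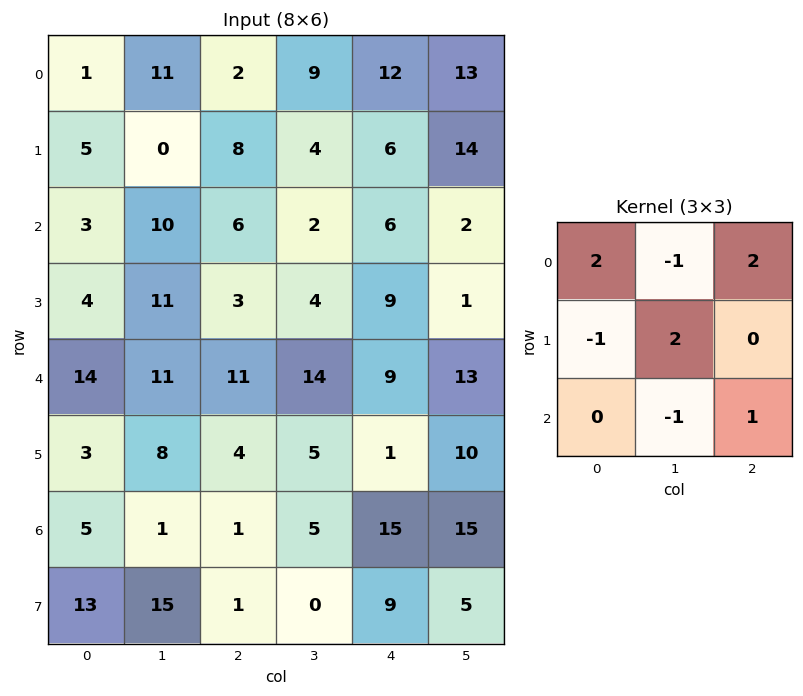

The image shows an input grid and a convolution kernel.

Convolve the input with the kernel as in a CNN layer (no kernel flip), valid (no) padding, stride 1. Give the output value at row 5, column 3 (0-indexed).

50

The receptive field on the input at this output position is [5 1 10 / 5 15 15 / 0 9 5]. Elementwise product with the kernel and sum: 5·2 + 1·-1 + 10·2 + 5·-1 + 15·2 + 9·-1 + 5·1.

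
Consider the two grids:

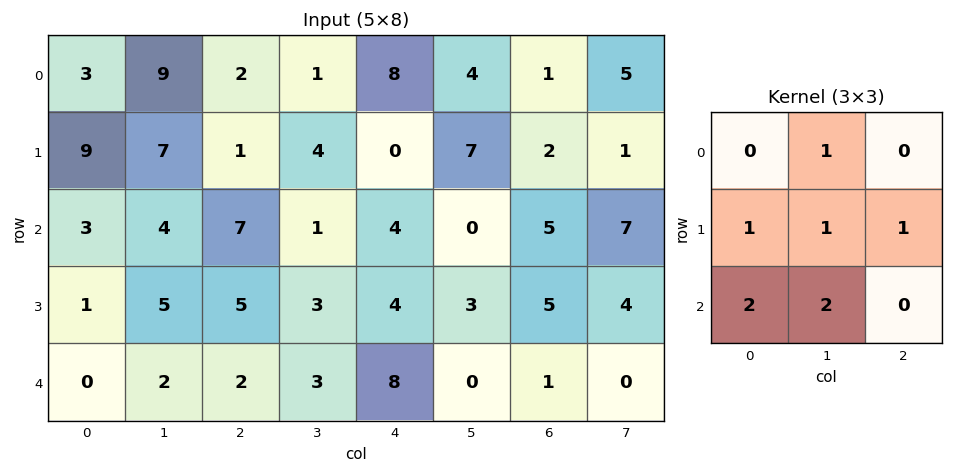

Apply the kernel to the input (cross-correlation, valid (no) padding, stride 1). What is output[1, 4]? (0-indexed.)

30

The receptive field on the input at this output position is [0 7 2 / 4 0 5 / 4 3 5]. Elementwise product with the kernel and sum: 7·1 + 4·1 + 0·1 + 5·1 + 4·2 + 3·2.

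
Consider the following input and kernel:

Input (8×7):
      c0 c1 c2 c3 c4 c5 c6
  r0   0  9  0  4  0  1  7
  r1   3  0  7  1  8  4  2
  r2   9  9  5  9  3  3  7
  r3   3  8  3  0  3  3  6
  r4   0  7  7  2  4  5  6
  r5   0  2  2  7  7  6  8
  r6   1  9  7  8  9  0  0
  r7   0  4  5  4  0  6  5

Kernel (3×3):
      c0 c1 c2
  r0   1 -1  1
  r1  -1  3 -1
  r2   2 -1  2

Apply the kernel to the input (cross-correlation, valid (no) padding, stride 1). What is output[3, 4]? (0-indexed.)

The receptive field on the input at this output position is [3 3 6 / 4 5 6 / 7 6 8]. Elementwise product with the kernel and sum: 3·1 + 3·-1 + 6·1 + 4·-1 + 5·3 + 6·-1 + 7·2 + 6·-1 + 8·2.

35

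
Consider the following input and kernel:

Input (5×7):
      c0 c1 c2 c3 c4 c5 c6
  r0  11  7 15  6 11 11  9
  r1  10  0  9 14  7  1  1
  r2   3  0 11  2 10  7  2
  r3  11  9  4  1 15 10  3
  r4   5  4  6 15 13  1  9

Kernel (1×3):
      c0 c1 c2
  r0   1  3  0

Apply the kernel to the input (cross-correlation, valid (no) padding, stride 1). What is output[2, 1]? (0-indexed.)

33

The receptive field on the input at this output position is [0 11 2]. Elementwise product with the kernel and sum: 0·1 + 11·3.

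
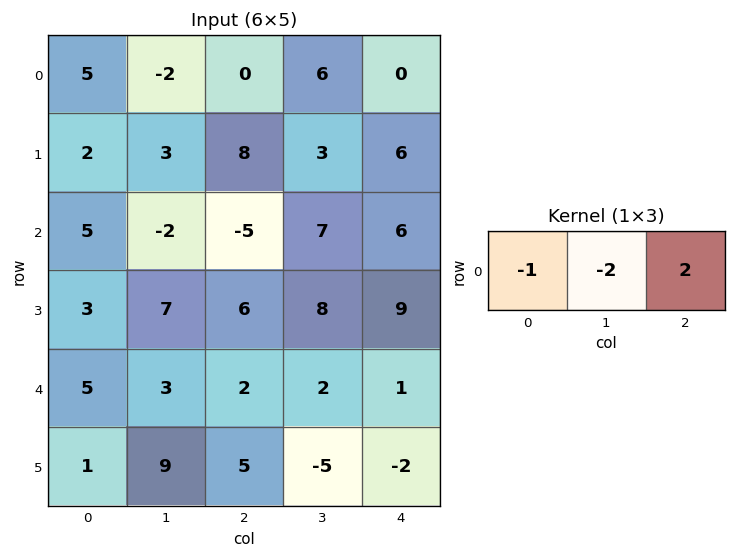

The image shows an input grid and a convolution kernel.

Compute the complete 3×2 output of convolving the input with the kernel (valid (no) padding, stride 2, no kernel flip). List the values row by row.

Output[0,0]: The receptive field on the input at this output position is [5 -2 0]. Elementwise product with the kernel and sum: 5·-1 + -2·-2 + 0·2.

-1 -12
-11 3
-7 -4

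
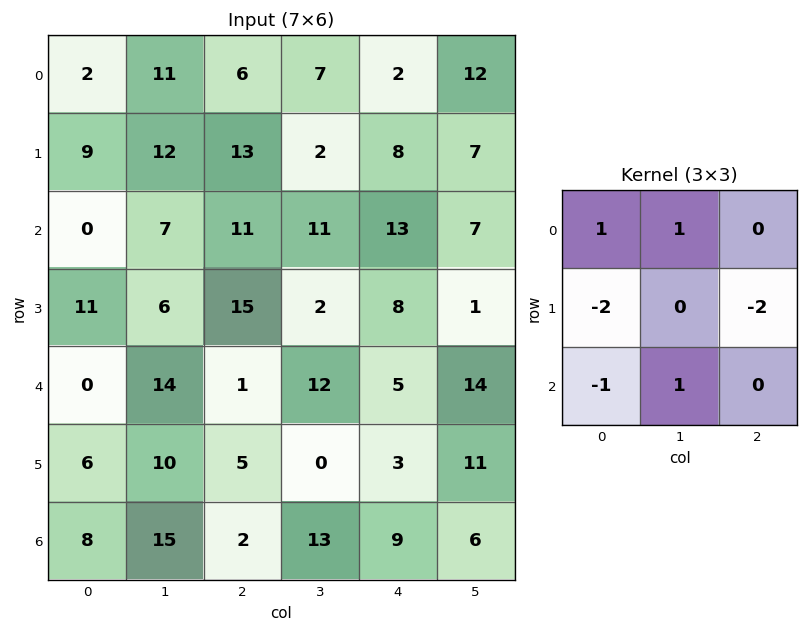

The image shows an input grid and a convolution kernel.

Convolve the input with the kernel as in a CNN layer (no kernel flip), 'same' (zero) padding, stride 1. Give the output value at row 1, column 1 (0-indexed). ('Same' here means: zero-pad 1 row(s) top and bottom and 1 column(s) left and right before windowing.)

The receptive field on the zero-padded input at this output position is [2 11 6 / 9 12 13 / 0 7 11]. Elementwise product with the kernel and sum: 2·1 + 11·1 + 9·-2 + 13·-2 + 0·-1 + 7·1.

-24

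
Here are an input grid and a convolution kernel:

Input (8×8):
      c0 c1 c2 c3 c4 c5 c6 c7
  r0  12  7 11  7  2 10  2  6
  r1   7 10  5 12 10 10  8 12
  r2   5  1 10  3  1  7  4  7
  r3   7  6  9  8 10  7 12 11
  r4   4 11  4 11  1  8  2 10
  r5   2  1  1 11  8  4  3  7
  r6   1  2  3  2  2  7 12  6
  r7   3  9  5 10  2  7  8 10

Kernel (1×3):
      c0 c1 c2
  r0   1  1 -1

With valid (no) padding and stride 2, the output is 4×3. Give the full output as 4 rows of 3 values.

Output[0,0]: The receptive field on the input at this output position is [12 7 11]. Elementwise product with the kernel and sum: 12·1 + 7·1 + 11·-1.

8 16 10
-4 12 4
11 14 7
0 3 -3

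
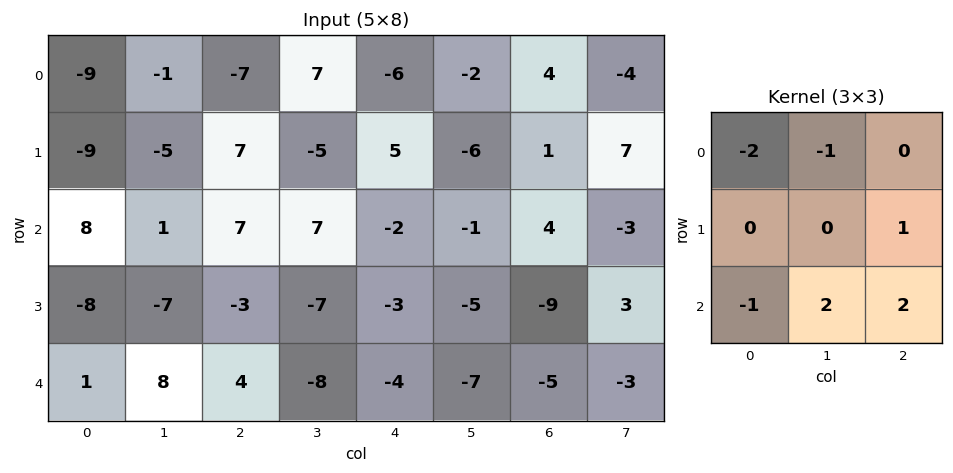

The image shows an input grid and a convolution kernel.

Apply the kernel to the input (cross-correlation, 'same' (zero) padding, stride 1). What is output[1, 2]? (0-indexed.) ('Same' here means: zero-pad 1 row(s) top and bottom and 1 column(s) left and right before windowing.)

31

The receptive field on the zero-padded input at this output position is [-1 -7 7 / -5 7 -5 / 1 7 7]. Elementwise product with the kernel and sum: -1·-2 + -7·-1 + -5·1 + 1·-1 + 7·2 + 7·2.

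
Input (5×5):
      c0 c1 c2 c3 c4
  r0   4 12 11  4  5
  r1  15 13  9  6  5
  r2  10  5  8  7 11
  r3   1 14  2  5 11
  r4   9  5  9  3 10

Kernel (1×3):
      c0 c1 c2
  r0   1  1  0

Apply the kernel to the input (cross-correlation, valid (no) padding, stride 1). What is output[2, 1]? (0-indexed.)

13

The receptive field on the input at this output position is [5 8 7]. Elementwise product with the kernel and sum: 5·1 + 8·1.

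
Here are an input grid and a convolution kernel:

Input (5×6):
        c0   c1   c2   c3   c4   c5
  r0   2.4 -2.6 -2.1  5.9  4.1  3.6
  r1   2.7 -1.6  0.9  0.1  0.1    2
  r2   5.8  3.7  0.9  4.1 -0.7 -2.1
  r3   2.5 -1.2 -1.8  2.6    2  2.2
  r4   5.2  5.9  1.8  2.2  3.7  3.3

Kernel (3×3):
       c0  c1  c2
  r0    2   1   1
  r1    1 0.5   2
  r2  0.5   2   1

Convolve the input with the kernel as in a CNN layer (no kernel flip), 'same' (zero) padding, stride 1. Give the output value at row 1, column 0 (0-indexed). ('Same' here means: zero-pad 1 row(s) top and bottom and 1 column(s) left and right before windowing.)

13.25

The receptive field on the zero-padded input at this output position is [0 2.4 -2.6 / 0 2.7 -1.6 / 0 5.8 3.7]. Elementwise product with the kernel and sum: 0·2 + 2.4·1 + -2.6·1 + 0·1 + 2.7·0.5 + -1.6·2 + 0·0.5 + 5.8·2 + 3.7·1.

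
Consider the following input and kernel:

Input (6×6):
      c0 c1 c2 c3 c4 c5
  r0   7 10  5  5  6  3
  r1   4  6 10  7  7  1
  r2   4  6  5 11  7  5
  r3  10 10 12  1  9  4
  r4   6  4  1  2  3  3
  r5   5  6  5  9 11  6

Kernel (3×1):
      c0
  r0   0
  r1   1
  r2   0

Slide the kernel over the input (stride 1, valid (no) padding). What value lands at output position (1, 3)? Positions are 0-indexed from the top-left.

11

The receptive field on the input at this output position is [7 / 11 / 1]. Elementwise product with the kernel and sum: 11·1.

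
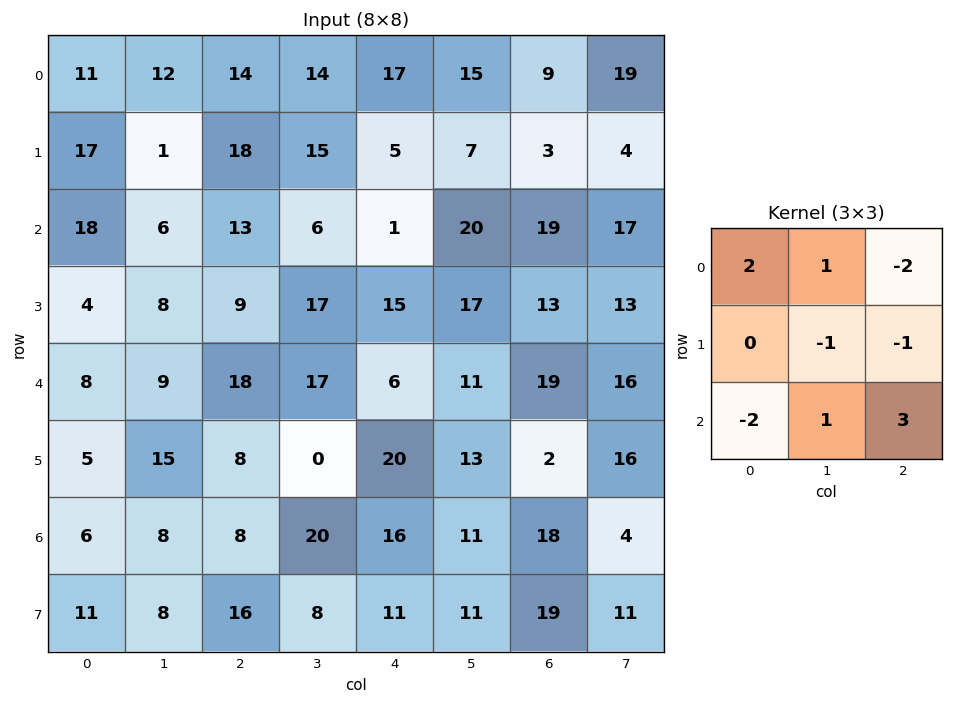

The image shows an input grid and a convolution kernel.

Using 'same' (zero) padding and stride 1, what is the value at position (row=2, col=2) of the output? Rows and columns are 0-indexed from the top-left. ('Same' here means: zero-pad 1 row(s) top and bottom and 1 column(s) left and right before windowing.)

15

The receptive field on the zero-padded input at this output position is [1 18 15 / 6 13 6 / 8 9 17]. Elementwise product with the kernel and sum: 1·2 + 18·1 + 15·-2 + 13·-1 + 6·-1 + 8·-2 + 9·1 + 17·3.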